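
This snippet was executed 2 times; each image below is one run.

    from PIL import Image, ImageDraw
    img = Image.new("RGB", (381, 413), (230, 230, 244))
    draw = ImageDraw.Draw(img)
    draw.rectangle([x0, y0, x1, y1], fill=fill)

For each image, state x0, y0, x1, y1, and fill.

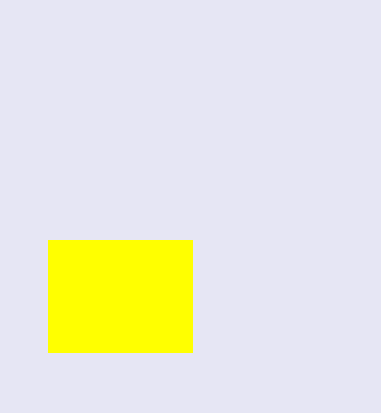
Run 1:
x0 = 48, y0 = 240, x1 = 192, y1 = 352, fill = 'yellow'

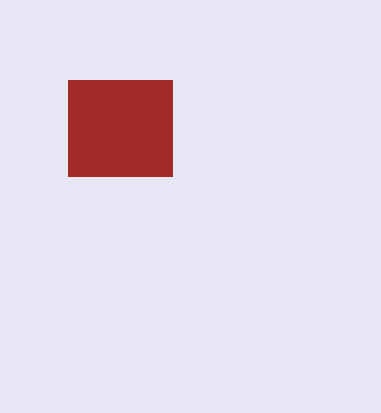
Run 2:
x0 = 68; y0 = 80; x1 = 172; y1 = 176; fill = 'brown'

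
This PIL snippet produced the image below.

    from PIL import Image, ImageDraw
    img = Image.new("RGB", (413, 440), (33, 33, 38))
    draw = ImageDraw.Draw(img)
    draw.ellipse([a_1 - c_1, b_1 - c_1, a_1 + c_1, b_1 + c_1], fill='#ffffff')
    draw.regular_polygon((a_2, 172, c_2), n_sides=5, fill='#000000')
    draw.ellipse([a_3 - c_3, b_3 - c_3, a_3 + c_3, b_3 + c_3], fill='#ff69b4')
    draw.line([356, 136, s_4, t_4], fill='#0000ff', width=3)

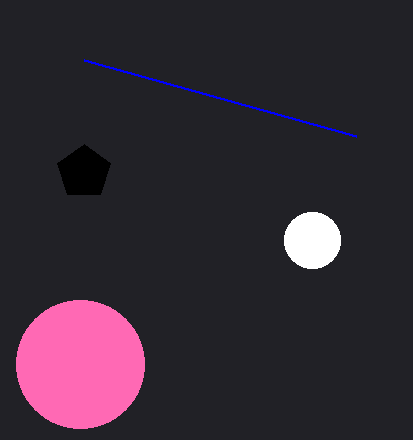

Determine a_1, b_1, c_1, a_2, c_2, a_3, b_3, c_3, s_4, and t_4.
a_1 = 312
b_1 = 240
c_1 = 28
a_2 = 84
c_2 = 28
a_3 = 80
b_3 = 364
c_3 = 64
s_4 = 84
t_4 = 60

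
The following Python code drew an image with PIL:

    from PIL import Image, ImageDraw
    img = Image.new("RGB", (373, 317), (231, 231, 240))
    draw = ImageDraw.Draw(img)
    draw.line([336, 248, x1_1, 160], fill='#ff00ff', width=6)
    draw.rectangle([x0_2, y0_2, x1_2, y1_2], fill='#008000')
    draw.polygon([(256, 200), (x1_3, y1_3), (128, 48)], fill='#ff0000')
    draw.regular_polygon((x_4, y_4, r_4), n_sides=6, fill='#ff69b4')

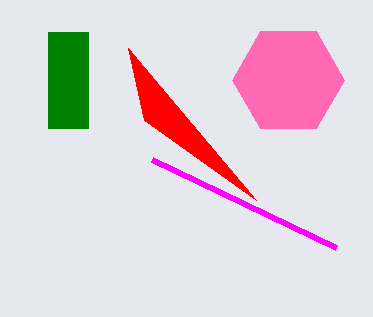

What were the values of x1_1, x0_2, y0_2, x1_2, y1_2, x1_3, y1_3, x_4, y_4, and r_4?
x1_1 = 152; x0_2 = 48; y0_2 = 32; x1_2 = 88; y1_2 = 128; x1_3 = 144; y1_3 = 120; x_4 = 288; y_4 = 80; r_4 = 56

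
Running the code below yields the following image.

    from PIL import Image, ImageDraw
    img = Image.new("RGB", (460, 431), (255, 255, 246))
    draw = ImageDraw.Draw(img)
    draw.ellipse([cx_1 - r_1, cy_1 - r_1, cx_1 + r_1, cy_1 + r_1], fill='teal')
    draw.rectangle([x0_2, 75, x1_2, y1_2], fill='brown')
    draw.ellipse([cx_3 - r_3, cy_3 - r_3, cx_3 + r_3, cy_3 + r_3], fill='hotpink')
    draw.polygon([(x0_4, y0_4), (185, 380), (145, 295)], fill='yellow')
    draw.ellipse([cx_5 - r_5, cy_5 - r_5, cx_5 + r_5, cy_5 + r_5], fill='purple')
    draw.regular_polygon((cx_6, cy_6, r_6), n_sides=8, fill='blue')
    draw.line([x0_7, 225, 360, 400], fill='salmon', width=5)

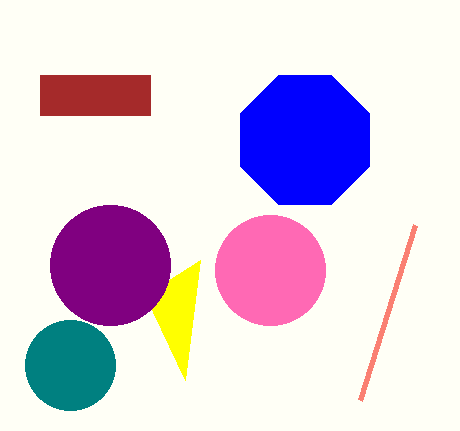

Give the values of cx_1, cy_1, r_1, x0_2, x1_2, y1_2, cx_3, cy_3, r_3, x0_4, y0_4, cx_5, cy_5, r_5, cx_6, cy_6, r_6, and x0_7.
cx_1 = 70, cy_1 = 365, r_1 = 45, x0_2 = 40, x1_2 = 150, y1_2 = 115, cx_3 = 270, cy_3 = 270, r_3 = 55, x0_4 = 200, y0_4 = 260, cx_5 = 110, cy_5 = 265, r_5 = 60, cx_6 = 305, cy_6 = 140, r_6 = 70, x0_7 = 415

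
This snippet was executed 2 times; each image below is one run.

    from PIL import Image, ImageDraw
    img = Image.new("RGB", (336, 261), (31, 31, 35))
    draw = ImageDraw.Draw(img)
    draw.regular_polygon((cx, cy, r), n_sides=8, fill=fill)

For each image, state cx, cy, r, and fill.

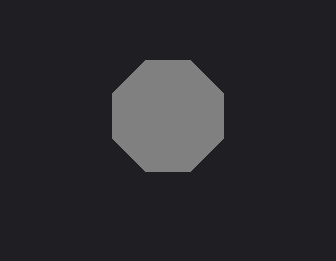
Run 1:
cx = 168, cy = 116, r = 60, fill = 'gray'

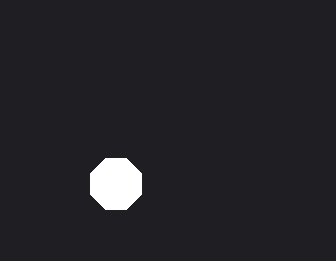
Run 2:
cx = 116
cy = 184
r = 28
fill = 'white'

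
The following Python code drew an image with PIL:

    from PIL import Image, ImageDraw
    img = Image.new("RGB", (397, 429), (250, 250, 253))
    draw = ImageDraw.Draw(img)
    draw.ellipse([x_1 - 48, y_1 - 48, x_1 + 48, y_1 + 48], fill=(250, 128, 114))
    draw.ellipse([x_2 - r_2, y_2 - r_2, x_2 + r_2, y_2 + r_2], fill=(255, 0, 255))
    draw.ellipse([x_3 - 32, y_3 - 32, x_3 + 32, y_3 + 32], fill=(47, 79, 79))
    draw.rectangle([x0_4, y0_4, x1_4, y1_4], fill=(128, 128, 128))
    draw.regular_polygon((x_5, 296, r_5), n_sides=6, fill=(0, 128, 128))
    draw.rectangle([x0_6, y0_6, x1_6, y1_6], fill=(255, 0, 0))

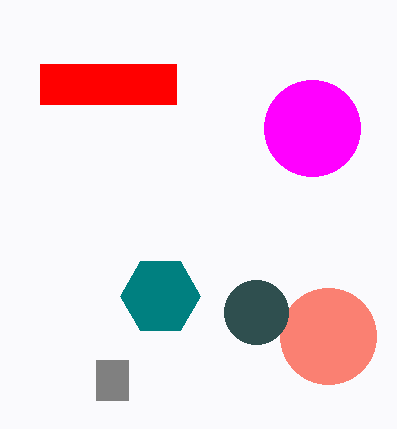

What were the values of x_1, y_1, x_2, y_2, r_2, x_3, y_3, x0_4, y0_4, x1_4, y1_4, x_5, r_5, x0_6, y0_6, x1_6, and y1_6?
x_1 = 328; y_1 = 336; x_2 = 312; y_2 = 128; r_2 = 48; x_3 = 256; y_3 = 312; x0_4 = 96; y0_4 = 360; x1_4 = 128; y1_4 = 400; x_5 = 160; r_5 = 40; x0_6 = 40; y0_6 = 64; x1_6 = 176; y1_6 = 104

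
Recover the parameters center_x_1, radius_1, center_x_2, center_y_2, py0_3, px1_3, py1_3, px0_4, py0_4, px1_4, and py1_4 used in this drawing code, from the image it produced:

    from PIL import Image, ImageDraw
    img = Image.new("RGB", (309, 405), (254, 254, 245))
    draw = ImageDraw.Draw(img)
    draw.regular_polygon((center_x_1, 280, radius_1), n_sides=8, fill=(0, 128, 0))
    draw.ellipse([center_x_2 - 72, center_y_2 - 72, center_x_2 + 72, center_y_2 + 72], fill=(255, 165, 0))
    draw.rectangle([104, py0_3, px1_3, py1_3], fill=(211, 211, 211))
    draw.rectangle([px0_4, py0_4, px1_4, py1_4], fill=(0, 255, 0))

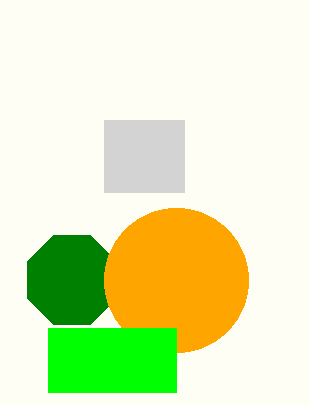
center_x_1 = 72; radius_1 = 48; center_x_2 = 176; center_y_2 = 280; py0_3 = 120; px1_3 = 184; py1_3 = 192; px0_4 = 48; py0_4 = 328; px1_4 = 176; py1_4 = 392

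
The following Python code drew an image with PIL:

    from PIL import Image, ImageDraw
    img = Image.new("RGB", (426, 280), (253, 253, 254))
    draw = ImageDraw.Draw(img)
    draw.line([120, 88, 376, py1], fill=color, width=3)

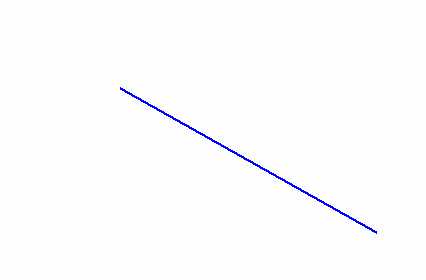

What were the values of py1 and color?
py1 = 232; color = 'blue'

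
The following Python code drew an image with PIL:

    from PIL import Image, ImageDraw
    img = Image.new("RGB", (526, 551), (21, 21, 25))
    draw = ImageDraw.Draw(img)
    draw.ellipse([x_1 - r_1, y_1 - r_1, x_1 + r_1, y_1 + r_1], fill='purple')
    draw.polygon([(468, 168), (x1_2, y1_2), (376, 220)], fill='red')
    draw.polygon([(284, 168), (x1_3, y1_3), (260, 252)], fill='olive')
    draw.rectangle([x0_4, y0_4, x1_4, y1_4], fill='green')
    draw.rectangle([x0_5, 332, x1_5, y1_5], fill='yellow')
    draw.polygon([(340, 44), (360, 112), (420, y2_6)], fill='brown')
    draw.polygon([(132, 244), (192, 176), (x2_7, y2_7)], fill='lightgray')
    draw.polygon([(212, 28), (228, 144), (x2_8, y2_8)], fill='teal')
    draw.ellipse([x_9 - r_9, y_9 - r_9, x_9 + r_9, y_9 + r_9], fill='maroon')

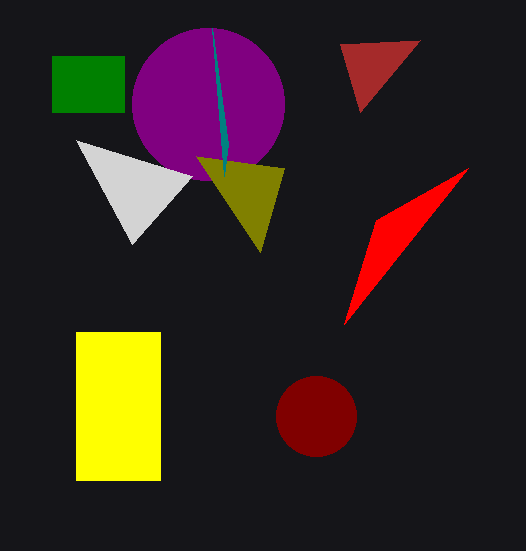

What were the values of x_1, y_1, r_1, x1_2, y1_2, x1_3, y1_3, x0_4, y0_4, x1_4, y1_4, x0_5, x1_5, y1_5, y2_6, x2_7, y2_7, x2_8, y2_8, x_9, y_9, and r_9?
x_1 = 208
y_1 = 104
r_1 = 76
x1_2 = 344
y1_2 = 324
x1_3 = 196
y1_3 = 156
x0_4 = 52
y0_4 = 56
x1_4 = 124
y1_4 = 112
x0_5 = 76
x1_5 = 160
y1_5 = 480
y2_6 = 40
x2_7 = 76
y2_7 = 140
x2_8 = 224
y2_8 = 176
x_9 = 316
y_9 = 416
r_9 = 40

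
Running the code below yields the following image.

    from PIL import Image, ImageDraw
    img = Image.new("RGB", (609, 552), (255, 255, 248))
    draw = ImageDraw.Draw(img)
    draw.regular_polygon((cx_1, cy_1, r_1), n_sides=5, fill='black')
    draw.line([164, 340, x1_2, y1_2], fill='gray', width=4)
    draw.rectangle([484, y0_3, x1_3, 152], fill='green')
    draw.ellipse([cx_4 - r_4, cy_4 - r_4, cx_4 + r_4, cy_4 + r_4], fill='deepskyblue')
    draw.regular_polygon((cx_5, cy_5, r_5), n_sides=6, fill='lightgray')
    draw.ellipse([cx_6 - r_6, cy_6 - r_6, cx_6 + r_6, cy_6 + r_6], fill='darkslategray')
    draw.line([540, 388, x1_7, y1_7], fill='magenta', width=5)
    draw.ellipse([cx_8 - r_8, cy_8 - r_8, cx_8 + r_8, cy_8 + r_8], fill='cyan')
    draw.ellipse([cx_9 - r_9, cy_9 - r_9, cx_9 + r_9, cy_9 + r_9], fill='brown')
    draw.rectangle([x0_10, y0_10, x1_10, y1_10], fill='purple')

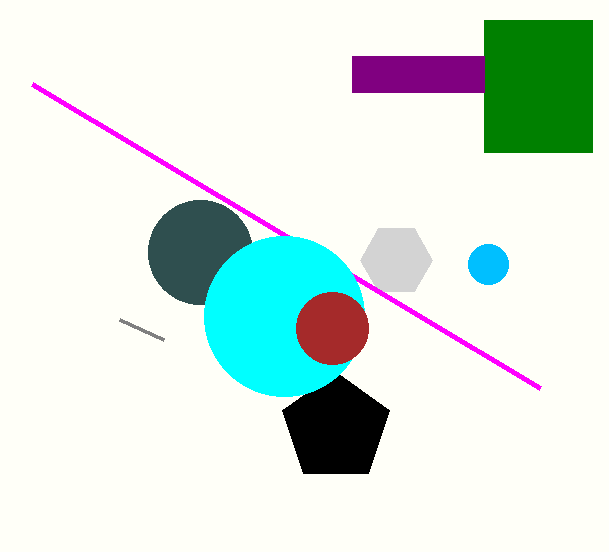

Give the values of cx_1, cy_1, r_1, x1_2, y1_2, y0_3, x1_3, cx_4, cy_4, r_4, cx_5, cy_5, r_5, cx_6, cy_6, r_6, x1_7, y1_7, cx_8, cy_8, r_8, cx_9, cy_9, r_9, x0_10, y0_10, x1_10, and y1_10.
cx_1 = 336
cy_1 = 428
r_1 = 56
x1_2 = 120
y1_2 = 320
y0_3 = 20
x1_3 = 592
cx_4 = 488
cy_4 = 264
r_4 = 20
cx_5 = 396
cy_5 = 260
r_5 = 36
cx_6 = 200
cy_6 = 252
r_6 = 52
x1_7 = 32
y1_7 = 84
cx_8 = 284
cy_8 = 316
r_8 = 80
cx_9 = 332
cy_9 = 328
r_9 = 36
x0_10 = 352
y0_10 = 56
x1_10 = 484
y1_10 = 92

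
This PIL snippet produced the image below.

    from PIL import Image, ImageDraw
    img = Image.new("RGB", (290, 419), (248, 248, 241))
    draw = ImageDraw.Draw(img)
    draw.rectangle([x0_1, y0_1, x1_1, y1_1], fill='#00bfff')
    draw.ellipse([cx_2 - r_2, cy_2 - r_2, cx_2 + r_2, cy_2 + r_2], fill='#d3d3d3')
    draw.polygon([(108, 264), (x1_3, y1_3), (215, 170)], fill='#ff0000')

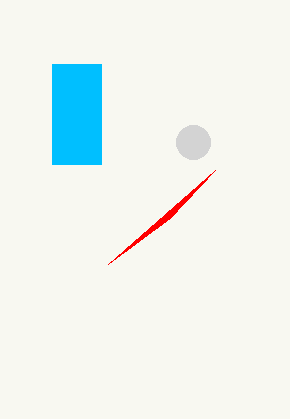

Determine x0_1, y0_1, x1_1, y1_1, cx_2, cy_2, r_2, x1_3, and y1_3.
x0_1 = 52, y0_1 = 64, x1_1 = 101, y1_1 = 164, cx_2 = 193, cy_2 = 142, r_2 = 17, x1_3 = 170, y1_3 = 218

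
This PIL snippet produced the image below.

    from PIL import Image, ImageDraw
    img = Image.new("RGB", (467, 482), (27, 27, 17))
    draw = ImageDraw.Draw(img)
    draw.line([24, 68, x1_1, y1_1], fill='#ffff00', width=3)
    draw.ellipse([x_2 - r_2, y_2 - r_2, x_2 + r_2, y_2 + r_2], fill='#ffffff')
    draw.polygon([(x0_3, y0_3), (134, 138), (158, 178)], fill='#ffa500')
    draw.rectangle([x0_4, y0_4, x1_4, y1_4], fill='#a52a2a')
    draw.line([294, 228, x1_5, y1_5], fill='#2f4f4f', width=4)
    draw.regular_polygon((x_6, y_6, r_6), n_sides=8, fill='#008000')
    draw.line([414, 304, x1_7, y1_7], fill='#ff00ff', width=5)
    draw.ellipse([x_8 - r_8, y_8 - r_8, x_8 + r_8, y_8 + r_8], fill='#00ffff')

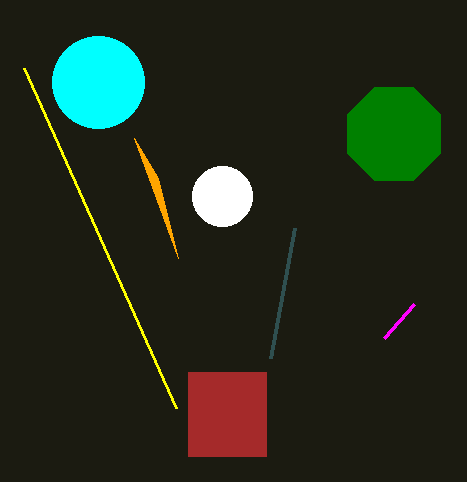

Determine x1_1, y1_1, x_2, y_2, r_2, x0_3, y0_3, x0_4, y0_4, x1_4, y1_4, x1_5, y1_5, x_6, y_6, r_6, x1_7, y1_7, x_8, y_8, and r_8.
x1_1 = 176; y1_1 = 408; x_2 = 222; y_2 = 196; r_2 = 30; x0_3 = 178; y0_3 = 258; x0_4 = 188; y0_4 = 372; x1_4 = 266; y1_4 = 456; x1_5 = 270; y1_5 = 358; x_6 = 394; y_6 = 134; r_6 = 50; x1_7 = 384; y1_7 = 338; x_8 = 98; y_8 = 82; r_8 = 46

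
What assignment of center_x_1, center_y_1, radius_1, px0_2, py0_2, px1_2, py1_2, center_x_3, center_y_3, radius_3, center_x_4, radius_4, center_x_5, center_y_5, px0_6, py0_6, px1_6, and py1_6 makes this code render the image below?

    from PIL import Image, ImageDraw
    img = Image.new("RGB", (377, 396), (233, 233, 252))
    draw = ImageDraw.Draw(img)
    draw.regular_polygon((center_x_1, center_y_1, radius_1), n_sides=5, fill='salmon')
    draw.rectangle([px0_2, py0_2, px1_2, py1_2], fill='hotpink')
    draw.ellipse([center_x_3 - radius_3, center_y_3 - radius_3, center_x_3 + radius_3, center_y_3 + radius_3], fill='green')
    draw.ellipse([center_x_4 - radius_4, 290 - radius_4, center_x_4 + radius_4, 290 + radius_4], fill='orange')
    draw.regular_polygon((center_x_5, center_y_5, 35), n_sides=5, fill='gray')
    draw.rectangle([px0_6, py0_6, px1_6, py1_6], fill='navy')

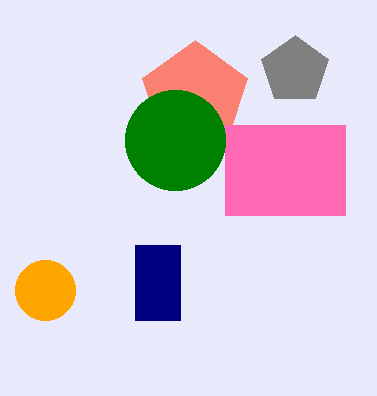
center_x_1 = 195, center_y_1 = 95, radius_1 = 55, px0_2 = 225, py0_2 = 125, px1_2 = 345, py1_2 = 215, center_x_3 = 175, center_y_3 = 140, radius_3 = 50, center_x_4 = 45, radius_4 = 30, center_x_5 = 295, center_y_5 = 70, px0_6 = 135, py0_6 = 245, px1_6 = 180, py1_6 = 320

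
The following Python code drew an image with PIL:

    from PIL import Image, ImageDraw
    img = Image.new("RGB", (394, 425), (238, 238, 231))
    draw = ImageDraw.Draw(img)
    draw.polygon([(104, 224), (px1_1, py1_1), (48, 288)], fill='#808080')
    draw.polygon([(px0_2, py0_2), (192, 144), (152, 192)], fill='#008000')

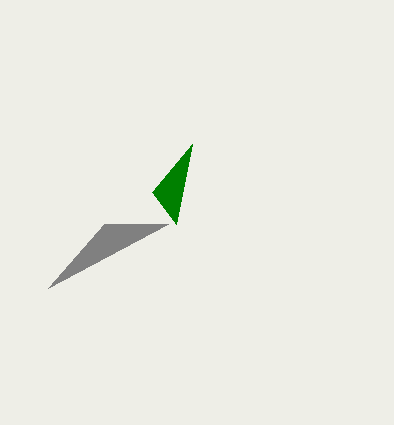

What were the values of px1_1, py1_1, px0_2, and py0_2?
px1_1 = 168; py1_1 = 224; px0_2 = 176; py0_2 = 224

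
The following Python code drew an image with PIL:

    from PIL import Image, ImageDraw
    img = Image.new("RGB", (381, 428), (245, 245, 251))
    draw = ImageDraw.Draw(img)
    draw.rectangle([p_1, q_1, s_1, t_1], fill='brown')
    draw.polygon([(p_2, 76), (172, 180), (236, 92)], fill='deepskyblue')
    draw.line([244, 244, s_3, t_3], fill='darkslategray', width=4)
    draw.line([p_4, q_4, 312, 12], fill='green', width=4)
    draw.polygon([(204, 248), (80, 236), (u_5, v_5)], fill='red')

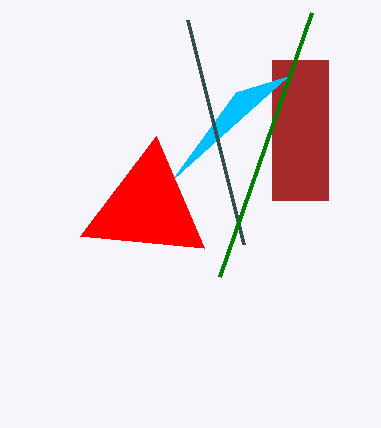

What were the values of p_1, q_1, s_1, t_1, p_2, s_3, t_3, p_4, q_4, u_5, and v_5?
p_1 = 272
q_1 = 60
s_1 = 328
t_1 = 200
p_2 = 288
s_3 = 188
t_3 = 20
p_4 = 220
q_4 = 276
u_5 = 156
v_5 = 136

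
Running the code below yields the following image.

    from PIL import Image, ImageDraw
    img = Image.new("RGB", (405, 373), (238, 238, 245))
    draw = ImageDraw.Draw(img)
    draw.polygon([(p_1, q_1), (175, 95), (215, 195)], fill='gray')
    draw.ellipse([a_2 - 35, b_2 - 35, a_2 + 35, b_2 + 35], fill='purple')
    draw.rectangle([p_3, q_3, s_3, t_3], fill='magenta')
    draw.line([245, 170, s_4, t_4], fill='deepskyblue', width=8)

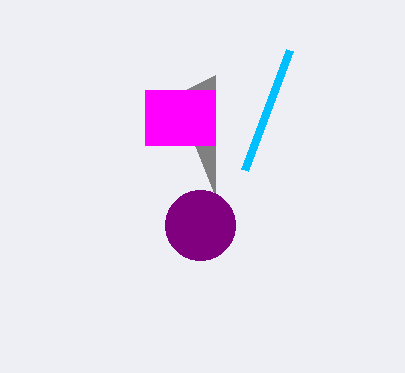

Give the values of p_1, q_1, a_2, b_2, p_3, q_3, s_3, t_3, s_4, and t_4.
p_1 = 215; q_1 = 75; a_2 = 200; b_2 = 225; p_3 = 145; q_3 = 90; s_3 = 215; t_3 = 145; s_4 = 290; t_4 = 50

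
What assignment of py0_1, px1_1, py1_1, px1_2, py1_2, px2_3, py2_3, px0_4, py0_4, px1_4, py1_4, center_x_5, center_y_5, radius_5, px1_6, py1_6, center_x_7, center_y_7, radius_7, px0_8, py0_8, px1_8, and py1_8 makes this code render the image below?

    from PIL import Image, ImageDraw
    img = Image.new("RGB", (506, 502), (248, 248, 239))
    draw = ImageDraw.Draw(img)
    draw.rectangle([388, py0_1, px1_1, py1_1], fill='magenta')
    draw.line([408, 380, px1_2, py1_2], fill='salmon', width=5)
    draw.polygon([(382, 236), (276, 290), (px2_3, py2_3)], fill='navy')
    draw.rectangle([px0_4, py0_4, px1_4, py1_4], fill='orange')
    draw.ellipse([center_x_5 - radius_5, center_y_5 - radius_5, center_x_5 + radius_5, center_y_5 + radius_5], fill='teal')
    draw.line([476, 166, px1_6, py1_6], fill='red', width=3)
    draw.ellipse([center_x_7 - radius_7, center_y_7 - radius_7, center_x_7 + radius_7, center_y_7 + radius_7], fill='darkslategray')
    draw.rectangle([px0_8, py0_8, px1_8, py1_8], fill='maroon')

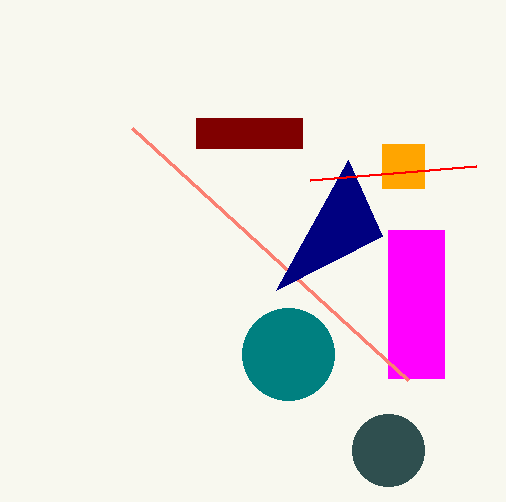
py0_1 = 230; px1_1 = 444; py1_1 = 378; px1_2 = 132; py1_2 = 128; px2_3 = 348; py2_3 = 160; px0_4 = 382; py0_4 = 144; px1_4 = 424; py1_4 = 188; center_x_5 = 288; center_y_5 = 354; radius_5 = 46; px1_6 = 310; py1_6 = 180; center_x_7 = 388; center_y_7 = 450; radius_7 = 36; px0_8 = 196; py0_8 = 118; px1_8 = 302; py1_8 = 148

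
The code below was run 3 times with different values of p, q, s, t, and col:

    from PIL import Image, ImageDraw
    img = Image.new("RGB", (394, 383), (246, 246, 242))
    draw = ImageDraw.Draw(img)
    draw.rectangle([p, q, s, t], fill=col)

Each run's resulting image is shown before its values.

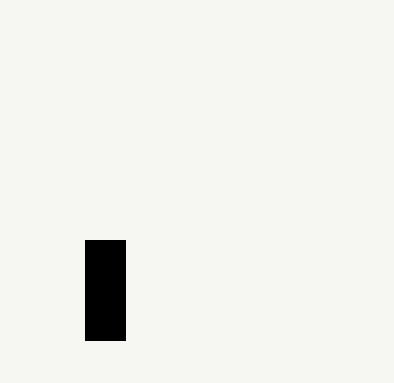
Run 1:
p = 85
q = 240
s = 125
t = 340
col = 'black'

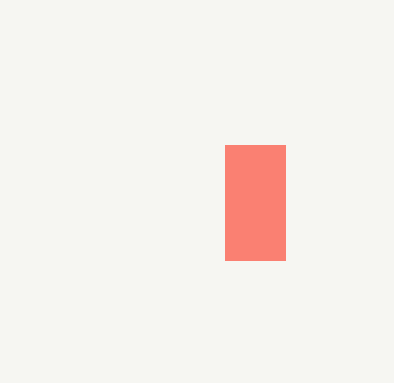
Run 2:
p = 225, q = 145, s = 285, t = 260, col = 'salmon'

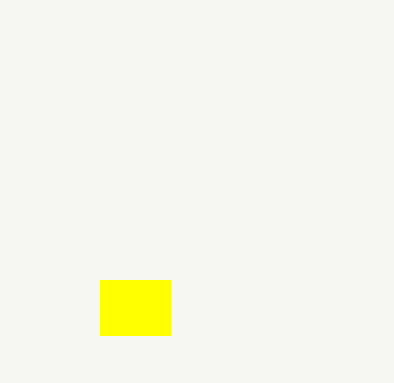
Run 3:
p = 100
q = 280
s = 170
t = 335
col = 'yellow'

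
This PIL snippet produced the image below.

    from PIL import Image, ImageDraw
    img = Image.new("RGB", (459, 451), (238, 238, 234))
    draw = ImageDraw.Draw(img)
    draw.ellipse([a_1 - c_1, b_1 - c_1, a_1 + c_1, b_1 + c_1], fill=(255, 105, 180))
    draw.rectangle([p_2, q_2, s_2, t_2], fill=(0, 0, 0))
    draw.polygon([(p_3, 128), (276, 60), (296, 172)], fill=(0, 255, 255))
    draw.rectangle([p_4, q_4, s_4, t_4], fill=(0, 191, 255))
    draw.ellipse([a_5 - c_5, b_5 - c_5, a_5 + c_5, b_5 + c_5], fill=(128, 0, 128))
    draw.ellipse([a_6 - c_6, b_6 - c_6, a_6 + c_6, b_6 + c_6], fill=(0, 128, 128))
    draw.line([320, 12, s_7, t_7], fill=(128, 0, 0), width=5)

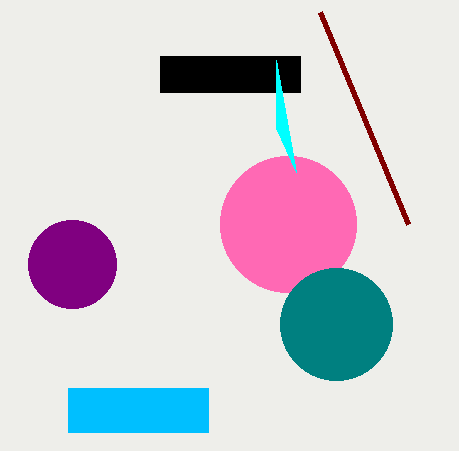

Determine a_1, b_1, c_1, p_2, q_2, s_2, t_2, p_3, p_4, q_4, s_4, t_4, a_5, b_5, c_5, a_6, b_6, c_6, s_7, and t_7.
a_1 = 288, b_1 = 224, c_1 = 68, p_2 = 160, q_2 = 56, s_2 = 300, t_2 = 92, p_3 = 276, p_4 = 68, q_4 = 388, s_4 = 208, t_4 = 432, a_5 = 72, b_5 = 264, c_5 = 44, a_6 = 336, b_6 = 324, c_6 = 56, s_7 = 408, t_7 = 224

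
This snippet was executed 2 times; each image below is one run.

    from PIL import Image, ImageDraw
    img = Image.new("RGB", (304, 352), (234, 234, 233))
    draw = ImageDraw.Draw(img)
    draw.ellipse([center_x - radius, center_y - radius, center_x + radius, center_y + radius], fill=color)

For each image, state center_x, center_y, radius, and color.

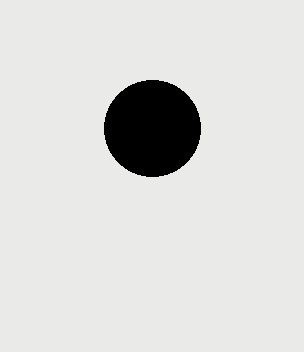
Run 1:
center_x = 152; center_y = 128; radius = 48; color = 'black'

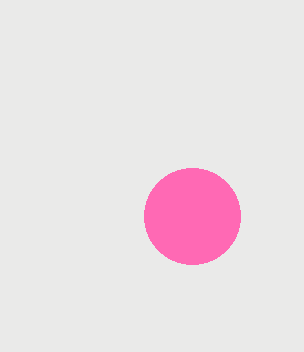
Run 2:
center_x = 192, center_y = 216, radius = 48, color = 'hotpink'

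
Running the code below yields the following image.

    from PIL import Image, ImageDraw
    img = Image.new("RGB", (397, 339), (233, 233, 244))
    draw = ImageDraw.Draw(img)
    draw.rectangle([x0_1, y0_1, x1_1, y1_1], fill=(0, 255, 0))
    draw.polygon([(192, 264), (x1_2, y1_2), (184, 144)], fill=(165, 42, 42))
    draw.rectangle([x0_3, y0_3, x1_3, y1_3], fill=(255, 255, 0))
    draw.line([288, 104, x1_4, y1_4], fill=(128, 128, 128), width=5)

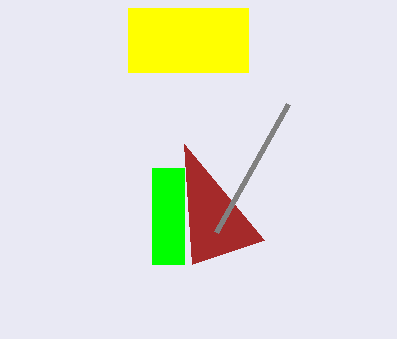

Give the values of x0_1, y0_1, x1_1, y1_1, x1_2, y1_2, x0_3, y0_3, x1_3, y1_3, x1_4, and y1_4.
x0_1 = 152; y0_1 = 168; x1_1 = 184; y1_1 = 264; x1_2 = 264; y1_2 = 240; x0_3 = 128; y0_3 = 8; x1_3 = 248; y1_3 = 72; x1_4 = 216; y1_4 = 232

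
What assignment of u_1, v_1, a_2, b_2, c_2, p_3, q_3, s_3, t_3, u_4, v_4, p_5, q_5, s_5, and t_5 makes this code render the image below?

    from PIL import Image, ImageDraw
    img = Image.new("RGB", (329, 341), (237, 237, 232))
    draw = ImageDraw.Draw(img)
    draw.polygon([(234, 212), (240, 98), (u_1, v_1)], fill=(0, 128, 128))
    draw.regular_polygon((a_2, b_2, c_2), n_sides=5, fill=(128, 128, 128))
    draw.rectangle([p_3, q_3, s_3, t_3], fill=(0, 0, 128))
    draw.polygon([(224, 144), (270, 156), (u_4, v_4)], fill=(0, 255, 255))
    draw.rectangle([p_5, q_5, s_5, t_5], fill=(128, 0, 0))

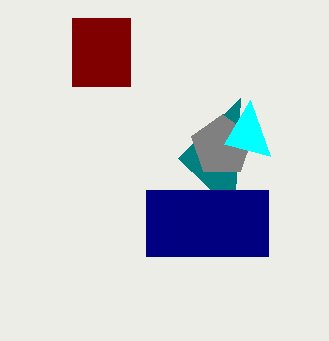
u_1 = 178
v_1 = 158
a_2 = 222
b_2 = 146
c_2 = 32
p_3 = 146
q_3 = 190
s_3 = 268
t_3 = 256
u_4 = 250
v_4 = 100
p_5 = 72
q_5 = 18
s_5 = 130
t_5 = 86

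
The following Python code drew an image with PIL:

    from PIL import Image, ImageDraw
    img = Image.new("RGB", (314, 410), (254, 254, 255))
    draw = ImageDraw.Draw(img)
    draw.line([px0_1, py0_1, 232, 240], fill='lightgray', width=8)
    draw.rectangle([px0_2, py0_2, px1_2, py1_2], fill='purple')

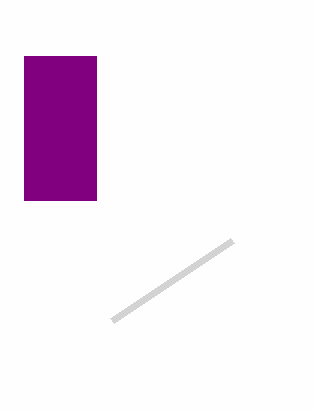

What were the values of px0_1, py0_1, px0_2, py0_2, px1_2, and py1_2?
px0_1 = 112; py0_1 = 320; px0_2 = 24; py0_2 = 56; px1_2 = 96; py1_2 = 200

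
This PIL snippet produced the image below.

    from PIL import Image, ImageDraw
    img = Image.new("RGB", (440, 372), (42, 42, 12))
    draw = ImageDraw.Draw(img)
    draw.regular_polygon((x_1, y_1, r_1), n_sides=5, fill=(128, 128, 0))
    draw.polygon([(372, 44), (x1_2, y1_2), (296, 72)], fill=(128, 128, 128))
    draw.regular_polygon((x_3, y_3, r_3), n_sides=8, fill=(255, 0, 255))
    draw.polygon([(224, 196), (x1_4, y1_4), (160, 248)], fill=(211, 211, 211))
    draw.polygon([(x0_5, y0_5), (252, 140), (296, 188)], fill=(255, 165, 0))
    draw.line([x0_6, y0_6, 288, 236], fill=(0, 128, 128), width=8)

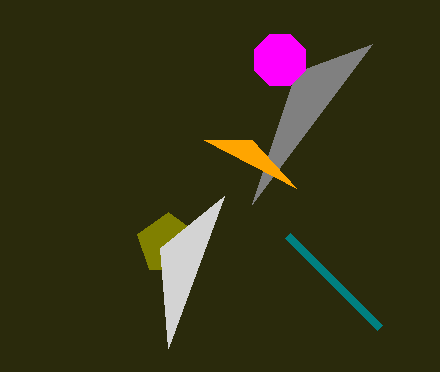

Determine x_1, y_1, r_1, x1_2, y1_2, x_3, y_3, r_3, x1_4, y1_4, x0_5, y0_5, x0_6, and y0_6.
x_1 = 168
y_1 = 244
r_1 = 32
x1_2 = 252
y1_2 = 204
x_3 = 280
y_3 = 60
r_3 = 28
x1_4 = 168
y1_4 = 348
x0_5 = 204
y0_5 = 140
x0_6 = 380
y0_6 = 328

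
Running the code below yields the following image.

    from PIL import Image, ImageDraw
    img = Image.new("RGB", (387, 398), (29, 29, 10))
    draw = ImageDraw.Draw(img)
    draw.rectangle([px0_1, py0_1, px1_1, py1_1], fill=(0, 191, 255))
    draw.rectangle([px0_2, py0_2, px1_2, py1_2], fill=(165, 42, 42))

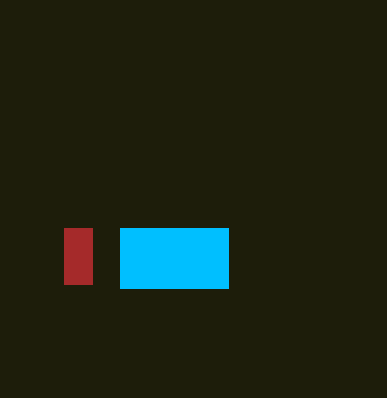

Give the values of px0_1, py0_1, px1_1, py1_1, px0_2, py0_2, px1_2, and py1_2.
px0_1 = 120; py0_1 = 228; px1_1 = 228; py1_1 = 288; px0_2 = 64; py0_2 = 228; px1_2 = 92; py1_2 = 284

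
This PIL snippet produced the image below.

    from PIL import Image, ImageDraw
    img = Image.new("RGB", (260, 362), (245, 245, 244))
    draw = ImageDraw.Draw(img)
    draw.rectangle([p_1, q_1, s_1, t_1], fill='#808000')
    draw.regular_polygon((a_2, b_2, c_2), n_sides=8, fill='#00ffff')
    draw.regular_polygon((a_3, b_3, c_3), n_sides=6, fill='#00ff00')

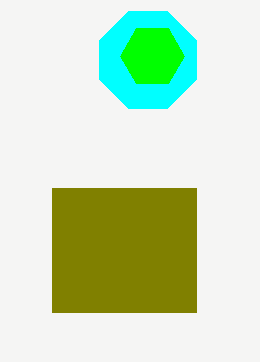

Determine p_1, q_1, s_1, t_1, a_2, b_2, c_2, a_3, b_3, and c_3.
p_1 = 52, q_1 = 188, s_1 = 196, t_1 = 312, a_2 = 148, b_2 = 60, c_2 = 52, a_3 = 152, b_3 = 56, c_3 = 32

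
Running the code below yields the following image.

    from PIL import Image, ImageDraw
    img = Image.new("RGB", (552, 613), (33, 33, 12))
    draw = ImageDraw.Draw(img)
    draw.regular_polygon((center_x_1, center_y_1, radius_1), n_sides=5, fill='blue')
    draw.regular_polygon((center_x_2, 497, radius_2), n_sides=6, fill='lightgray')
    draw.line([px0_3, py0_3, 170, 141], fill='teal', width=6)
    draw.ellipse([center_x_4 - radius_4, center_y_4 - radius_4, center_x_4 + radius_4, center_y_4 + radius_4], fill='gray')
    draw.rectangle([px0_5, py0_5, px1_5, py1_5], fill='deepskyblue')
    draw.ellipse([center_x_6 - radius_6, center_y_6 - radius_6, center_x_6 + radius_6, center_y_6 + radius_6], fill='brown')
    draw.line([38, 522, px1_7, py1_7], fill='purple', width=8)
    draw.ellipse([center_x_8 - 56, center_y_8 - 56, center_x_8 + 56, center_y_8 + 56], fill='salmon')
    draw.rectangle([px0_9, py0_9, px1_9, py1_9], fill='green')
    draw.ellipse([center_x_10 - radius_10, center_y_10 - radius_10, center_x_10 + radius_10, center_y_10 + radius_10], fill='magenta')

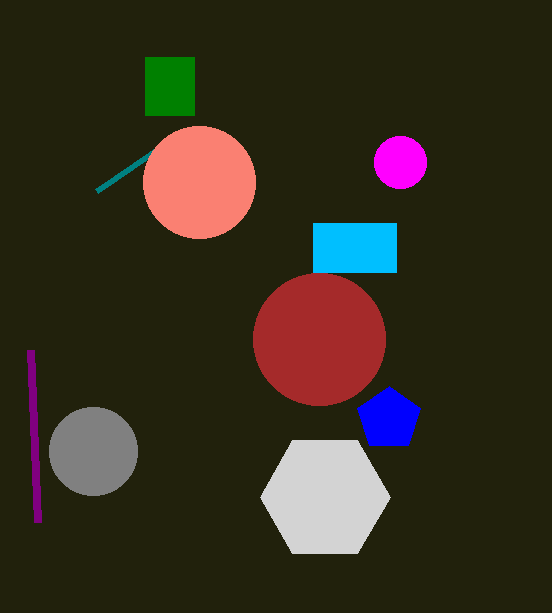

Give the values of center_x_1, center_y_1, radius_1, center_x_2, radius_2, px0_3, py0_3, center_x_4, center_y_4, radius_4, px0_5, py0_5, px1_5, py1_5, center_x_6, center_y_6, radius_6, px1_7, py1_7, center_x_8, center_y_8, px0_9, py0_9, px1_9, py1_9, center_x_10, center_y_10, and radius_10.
center_x_1 = 389, center_y_1 = 419, radius_1 = 33, center_x_2 = 325, radius_2 = 65, px0_3 = 97, py0_3 = 191, center_x_4 = 93, center_y_4 = 451, radius_4 = 44, px0_5 = 313, py0_5 = 223, px1_5 = 396, py1_5 = 272, center_x_6 = 319, center_y_6 = 339, radius_6 = 66, px1_7 = 31, py1_7 = 350, center_x_8 = 199, center_y_8 = 182, px0_9 = 145, py0_9 = 57, px1_9 = 194, py1_9 = 115, center_x_10 = 400, center_y_10 = 162, radius_10 = 26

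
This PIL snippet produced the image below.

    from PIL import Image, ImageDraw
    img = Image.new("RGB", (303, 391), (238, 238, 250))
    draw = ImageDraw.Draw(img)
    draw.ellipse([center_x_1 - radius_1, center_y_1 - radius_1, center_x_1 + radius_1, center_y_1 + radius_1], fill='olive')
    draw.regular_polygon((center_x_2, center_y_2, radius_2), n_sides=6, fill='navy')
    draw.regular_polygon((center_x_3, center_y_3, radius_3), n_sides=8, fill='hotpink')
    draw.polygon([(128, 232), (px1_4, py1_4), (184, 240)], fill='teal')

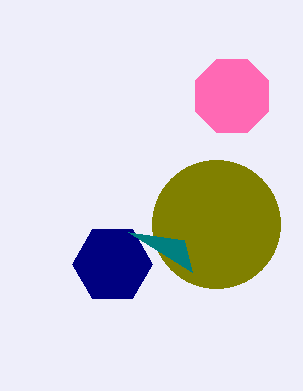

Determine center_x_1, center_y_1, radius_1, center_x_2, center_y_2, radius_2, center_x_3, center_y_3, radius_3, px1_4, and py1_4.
center_x_1 = 216
center_y_1 = 224
radius_1 = 64
center_x_2 = 112
center_y_2 = 264
radius_2 = 40
center_x_3 = 232
center_y_3 = 96
radius_3 = 40
px1_4 = 192
py1_4 = 272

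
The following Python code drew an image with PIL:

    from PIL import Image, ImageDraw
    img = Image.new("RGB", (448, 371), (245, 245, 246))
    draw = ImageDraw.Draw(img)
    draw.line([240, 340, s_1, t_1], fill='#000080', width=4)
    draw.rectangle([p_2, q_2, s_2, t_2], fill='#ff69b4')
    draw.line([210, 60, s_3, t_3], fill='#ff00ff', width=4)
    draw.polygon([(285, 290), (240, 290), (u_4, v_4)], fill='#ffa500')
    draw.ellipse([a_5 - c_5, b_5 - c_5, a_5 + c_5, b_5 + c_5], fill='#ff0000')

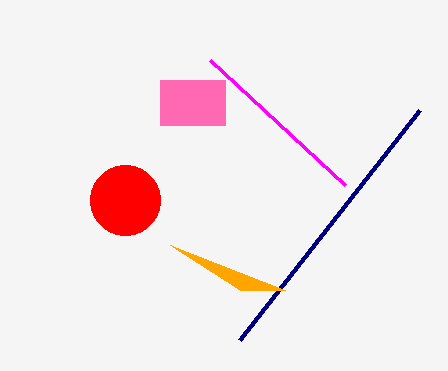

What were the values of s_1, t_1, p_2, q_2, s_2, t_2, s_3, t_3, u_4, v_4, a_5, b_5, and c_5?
s_1 = 420
t_1 = 110
p_2 = 160
q_2 = 80
s_2 = 225
t_2 = 125
s_3 = 345
t_3 = 185
u_4 = 170
v_4 = 245
a_5 = 125
b_5 = 200
c_5 = 35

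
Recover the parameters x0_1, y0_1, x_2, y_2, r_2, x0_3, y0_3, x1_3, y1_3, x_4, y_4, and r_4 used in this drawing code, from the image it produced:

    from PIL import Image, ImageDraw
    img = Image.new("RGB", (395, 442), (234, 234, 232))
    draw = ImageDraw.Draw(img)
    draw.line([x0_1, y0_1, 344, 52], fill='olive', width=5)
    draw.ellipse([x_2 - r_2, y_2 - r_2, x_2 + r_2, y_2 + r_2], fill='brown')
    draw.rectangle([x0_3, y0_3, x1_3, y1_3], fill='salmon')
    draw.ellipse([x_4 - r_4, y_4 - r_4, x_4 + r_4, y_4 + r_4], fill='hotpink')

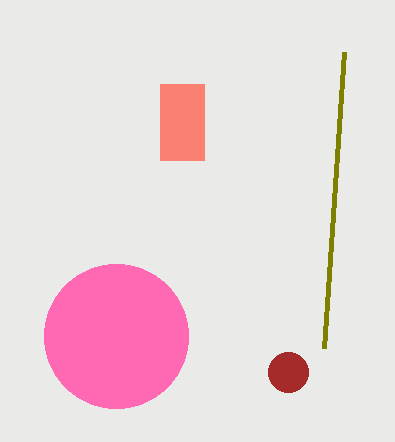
x0_1 = 324; y0_1 = 348; x_2 = 288; y_2 = 372; r_2 = 20; x0_3 = 160; y0_3 = 84; x1_3 = 204; y1_3 = 160; x_4 = 116; y_4 = 336; r_4 = 72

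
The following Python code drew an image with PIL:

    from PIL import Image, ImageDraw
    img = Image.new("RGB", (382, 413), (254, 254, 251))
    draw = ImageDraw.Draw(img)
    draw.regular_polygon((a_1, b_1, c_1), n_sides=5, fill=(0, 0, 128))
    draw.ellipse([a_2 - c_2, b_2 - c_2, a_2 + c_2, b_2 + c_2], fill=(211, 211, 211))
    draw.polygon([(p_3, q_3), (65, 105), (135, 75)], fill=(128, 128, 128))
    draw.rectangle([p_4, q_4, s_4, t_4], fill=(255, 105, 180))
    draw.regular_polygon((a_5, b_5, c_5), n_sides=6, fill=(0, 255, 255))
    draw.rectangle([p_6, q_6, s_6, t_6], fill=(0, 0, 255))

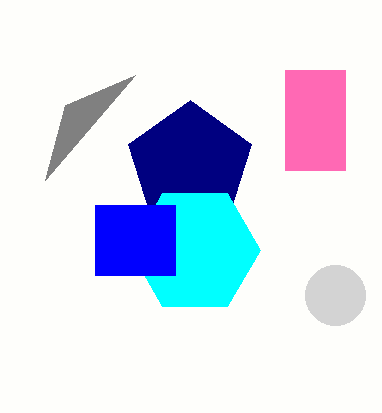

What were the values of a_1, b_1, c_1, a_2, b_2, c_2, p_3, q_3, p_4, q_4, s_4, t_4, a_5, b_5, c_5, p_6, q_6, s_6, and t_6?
a_1 = 190, b_1 = 165, c_1 = 65, a_2 = 335, b_2 = 295, c_2 = 30, p_3 = 45, q_3 = 180, p_4 = 285, q_4 = 70, s_4 = 345, t_4 = 170, a_5 = 195, b_5 = 250, c_5 = 65, p_6 = 95, q_6 = 205, s_6 = 175, t_6 = 275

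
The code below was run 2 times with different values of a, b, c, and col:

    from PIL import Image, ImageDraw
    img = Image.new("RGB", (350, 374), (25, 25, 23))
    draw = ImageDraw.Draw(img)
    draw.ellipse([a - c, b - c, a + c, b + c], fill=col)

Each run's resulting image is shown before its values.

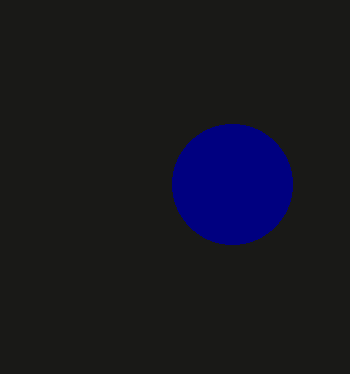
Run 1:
a = 232
b = 184
c = 60
col = 'navy'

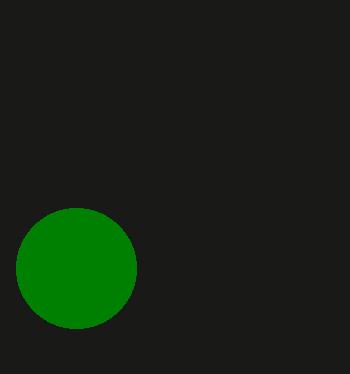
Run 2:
a = 76
b = 268
c = 60
col = 'green'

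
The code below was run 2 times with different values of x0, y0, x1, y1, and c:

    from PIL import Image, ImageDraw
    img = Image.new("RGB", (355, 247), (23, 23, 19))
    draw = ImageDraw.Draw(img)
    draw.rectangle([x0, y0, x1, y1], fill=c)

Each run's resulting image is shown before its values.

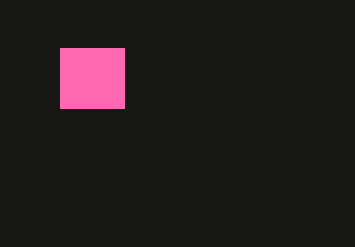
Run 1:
x0 = 60; y0 = 48; x1 = 124; y1 = 108; c = 'hotpink'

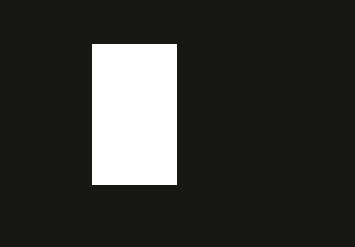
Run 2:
x0 = 92, y0 = 44, x1 = 176, y1 = 184, c = 'white'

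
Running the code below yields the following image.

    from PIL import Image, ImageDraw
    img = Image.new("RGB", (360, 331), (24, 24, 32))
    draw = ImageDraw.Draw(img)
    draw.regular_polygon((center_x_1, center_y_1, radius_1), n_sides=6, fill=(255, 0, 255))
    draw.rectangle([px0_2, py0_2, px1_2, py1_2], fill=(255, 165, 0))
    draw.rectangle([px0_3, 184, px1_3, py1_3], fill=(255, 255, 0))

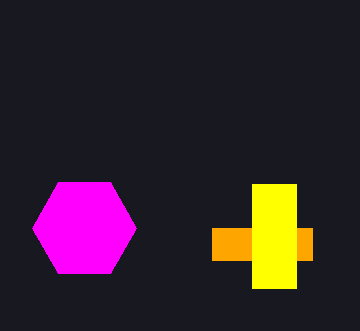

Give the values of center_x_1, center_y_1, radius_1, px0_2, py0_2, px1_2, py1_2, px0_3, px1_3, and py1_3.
center_x_1 = 84, center_y_1 = 228, radius_1 = 52, px0_2 = 212, py0_2 = 228, px1_2 = 312, py1_2 = 260, px0_3 = 252, px1_3 = 296, py1_3 = 288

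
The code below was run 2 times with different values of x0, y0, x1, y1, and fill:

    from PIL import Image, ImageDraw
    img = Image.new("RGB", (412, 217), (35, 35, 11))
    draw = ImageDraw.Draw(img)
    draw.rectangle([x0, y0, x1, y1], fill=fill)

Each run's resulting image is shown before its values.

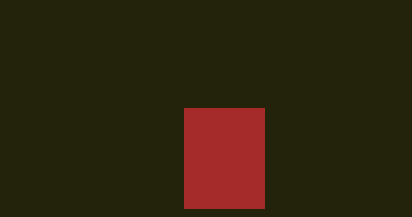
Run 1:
x0 = 184
y0 = 108
x1 = 264
y1 = 208
fill = 'brown'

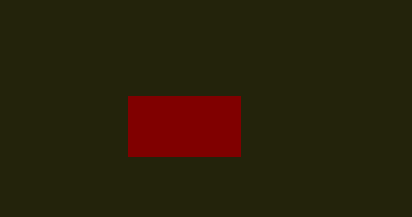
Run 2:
x0 = 128
y0 = 96
x1 = 240
y1 = 156
fill = 'maroon'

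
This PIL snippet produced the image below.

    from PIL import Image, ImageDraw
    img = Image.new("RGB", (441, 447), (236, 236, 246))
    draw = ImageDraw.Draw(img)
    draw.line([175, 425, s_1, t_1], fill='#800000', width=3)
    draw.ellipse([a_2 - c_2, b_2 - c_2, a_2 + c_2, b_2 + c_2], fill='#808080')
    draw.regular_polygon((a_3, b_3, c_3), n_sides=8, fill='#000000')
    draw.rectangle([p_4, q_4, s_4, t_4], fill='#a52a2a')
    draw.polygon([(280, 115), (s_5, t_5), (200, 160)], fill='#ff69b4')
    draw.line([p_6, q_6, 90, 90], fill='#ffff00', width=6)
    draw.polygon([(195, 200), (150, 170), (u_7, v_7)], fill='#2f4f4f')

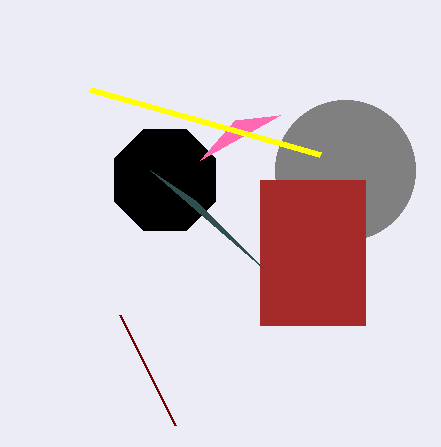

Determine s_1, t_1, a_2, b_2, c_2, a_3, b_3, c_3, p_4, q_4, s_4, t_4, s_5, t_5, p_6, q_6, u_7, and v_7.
s_1 = 120; t_1 = 315; a_2 = 345; b_2 = 170; c_2 = 70; a_3 = 165; b_3 = 180; c_3 = 55; p_4 = 260; q_4 = 180; s_4 = 365; t_4 = 325; s_5 = 235; t_5 = 120; p_6 = 320; q_6 = 155; u_7 = 265; v_7 = 270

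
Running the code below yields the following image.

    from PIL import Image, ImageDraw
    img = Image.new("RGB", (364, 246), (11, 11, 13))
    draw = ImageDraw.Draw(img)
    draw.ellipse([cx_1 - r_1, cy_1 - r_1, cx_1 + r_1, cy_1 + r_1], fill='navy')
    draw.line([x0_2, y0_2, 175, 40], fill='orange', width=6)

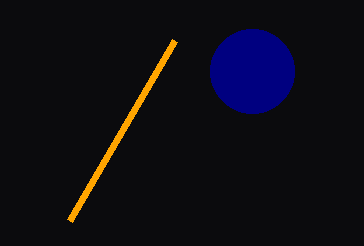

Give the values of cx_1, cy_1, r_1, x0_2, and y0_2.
cx_1 = 252, cy_1 = 71, r_1 = 42, x0_2 = 70, y0_2 = 220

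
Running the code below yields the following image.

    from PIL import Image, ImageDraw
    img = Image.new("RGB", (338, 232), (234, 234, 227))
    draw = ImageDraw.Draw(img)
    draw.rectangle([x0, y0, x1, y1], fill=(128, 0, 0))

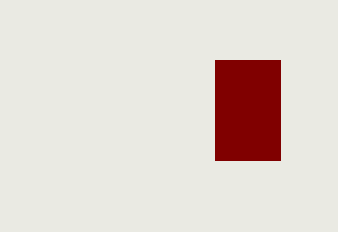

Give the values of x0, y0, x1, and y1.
x0 = 215
y0 = 60
x1 = 280
y1 = 160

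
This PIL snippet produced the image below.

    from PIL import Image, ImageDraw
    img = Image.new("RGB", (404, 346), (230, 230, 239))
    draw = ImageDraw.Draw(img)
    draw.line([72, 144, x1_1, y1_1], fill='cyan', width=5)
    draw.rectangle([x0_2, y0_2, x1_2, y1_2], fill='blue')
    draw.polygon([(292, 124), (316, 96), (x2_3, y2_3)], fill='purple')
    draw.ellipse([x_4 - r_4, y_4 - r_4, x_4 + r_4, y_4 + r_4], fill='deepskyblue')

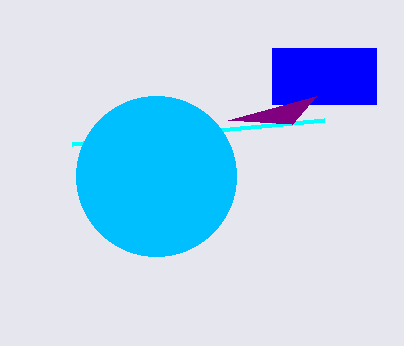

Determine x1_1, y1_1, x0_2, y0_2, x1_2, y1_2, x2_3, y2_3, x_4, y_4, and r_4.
x1_1 = 324; y1_1 = 120; x0_2 = 272; y0_2 = 48; x1_2 = 376; y1_2 = 104; x2_3 = 228; y2_3 = 120; x_4 = 156; y_4 = 176; r_4 = 80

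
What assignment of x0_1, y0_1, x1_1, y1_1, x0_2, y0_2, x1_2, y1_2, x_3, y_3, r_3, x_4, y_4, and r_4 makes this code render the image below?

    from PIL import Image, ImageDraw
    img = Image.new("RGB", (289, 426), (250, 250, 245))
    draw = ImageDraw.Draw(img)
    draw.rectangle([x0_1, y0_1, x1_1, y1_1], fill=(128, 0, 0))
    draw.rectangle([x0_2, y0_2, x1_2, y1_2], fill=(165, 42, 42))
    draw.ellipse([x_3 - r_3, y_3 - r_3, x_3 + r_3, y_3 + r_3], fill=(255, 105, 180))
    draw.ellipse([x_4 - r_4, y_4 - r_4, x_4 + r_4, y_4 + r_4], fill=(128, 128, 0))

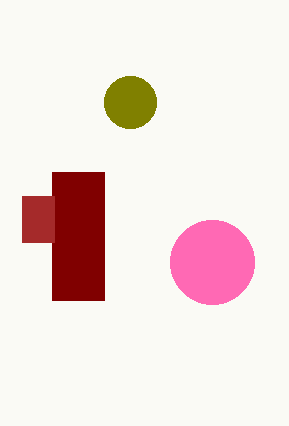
x0_1 = 52
y0_1 = 172
x1_1 = 104
y1_1 = 300
x0_2 = 22
y0_2 = 196
x1_2 = 54
y1_2 = 242
x_3 = 212
y_3 = 262
r_3 = 42
x_4 = 130
y_4 = 102
r_4 = 26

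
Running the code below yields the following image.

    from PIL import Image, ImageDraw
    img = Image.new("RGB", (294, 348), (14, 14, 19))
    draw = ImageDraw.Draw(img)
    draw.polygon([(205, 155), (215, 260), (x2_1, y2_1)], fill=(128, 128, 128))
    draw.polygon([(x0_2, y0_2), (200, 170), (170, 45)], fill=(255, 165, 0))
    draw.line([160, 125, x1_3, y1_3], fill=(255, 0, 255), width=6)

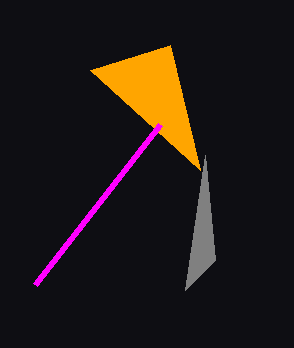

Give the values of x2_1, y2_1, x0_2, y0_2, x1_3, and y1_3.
x2_1 = 185
y2_1 = 290
x0_2 = 90
y0_2 = 70
x1_3 = 35
y1_3 = 285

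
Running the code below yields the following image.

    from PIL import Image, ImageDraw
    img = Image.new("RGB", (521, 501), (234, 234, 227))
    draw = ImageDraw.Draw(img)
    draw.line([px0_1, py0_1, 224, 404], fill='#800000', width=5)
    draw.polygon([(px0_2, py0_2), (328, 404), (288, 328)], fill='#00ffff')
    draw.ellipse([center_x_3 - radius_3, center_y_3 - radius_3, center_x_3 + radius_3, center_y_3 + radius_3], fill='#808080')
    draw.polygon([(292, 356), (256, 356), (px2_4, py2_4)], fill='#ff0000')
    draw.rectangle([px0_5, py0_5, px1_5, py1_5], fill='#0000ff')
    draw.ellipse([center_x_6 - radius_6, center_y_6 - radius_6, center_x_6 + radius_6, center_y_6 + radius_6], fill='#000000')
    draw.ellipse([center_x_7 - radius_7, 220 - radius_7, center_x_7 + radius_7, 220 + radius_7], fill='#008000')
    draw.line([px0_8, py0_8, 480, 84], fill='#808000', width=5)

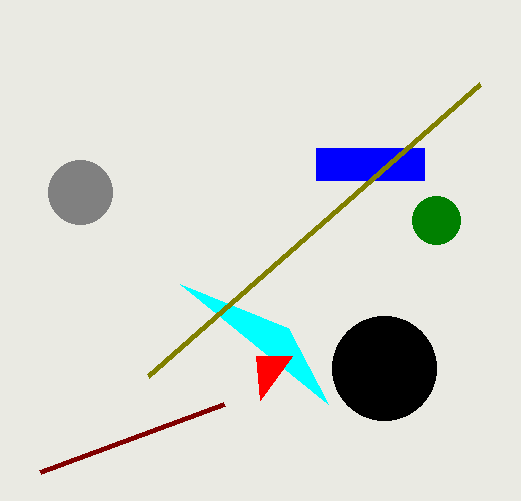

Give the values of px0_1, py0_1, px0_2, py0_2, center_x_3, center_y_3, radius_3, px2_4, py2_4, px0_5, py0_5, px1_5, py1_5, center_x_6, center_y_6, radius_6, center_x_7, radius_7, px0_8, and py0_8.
px0_1 = 40; py0_1 = 472; px0_2 = 180; py0_2 = 284; center_x_3 = 80; center_y_3 = 192; radius_3 = 32; px2_4 = 260; py2_4 = 400; px0_5 = 316; py0_5 = 148; px1_5 = 424; py1_5 = 180; center_x_6 = 384; center_y_6 = 368; radius_6 = 52; center_x_7 = 436; radius_7 = 24; px0_8 = 148; py0_8 = 376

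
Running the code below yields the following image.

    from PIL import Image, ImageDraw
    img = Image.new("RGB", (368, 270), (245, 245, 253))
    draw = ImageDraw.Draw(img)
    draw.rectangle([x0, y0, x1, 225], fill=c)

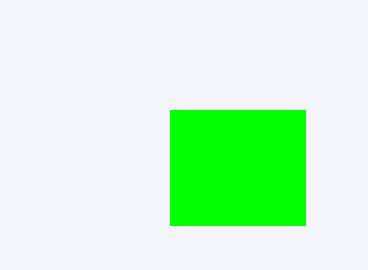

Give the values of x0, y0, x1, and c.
x0 = 170; y0 = 110; x1 = 305; c = 'lime'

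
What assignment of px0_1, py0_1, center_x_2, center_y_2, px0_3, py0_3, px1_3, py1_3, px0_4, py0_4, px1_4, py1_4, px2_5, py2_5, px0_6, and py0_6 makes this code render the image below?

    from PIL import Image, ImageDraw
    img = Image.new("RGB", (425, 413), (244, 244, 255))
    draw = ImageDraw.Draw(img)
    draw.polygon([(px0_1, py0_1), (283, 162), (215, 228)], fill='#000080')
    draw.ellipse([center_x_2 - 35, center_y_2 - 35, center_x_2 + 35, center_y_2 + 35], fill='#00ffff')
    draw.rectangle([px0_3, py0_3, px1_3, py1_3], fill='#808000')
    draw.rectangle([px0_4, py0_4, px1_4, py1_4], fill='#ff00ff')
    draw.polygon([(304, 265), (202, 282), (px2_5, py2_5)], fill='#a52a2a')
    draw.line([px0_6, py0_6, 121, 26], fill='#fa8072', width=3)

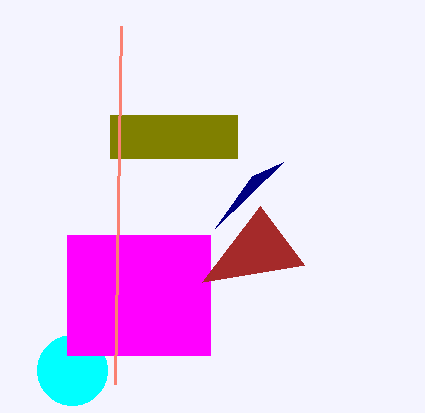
px0_1 = 252, py0_1 = 176, center_x_2 = 72, center_y_2 = 370, px0_3 = 110, py0_3 = 115, px1_3 = 237, py1_3 = 158, px0_4 = 67, py0_4 = 235, px1_4 = 210, py1_4 = 355, px2_5 = 260, py2_5 = 206, px0_6 = 115, py0_6 = 384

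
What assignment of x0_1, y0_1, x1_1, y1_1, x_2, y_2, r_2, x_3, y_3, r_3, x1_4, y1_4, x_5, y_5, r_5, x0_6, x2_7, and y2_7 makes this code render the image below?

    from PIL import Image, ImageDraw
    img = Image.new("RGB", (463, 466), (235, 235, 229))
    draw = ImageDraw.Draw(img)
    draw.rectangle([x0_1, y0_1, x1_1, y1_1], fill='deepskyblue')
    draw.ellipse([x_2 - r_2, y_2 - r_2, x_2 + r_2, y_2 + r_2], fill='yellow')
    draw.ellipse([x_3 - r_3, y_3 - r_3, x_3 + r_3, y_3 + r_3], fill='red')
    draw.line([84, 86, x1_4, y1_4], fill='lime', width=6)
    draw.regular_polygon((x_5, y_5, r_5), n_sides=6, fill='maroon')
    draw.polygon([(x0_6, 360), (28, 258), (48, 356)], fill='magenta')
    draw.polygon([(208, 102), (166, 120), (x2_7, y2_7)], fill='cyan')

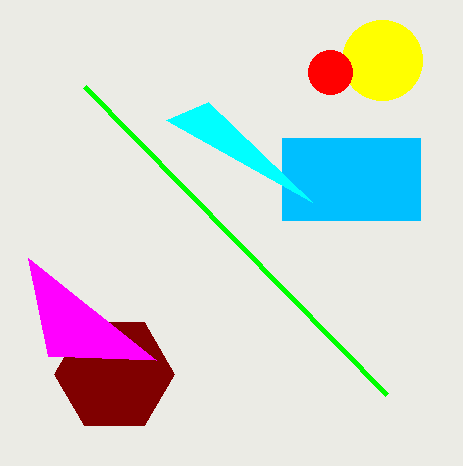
x0_1 = 282
y0_1 = 138
x1_1 = 420
y1_1 = 220
x_2 = 382
y_2 = 60
r_2 = 40
x_3 = 330
y_3 = 72
r_3 = 22
x1_4 = 386
y1_4 = 394
x_5 = 114
y_5 = 374
r_5 = 60
x0_6 = 156
x2_7 = 312
y2_7 = 202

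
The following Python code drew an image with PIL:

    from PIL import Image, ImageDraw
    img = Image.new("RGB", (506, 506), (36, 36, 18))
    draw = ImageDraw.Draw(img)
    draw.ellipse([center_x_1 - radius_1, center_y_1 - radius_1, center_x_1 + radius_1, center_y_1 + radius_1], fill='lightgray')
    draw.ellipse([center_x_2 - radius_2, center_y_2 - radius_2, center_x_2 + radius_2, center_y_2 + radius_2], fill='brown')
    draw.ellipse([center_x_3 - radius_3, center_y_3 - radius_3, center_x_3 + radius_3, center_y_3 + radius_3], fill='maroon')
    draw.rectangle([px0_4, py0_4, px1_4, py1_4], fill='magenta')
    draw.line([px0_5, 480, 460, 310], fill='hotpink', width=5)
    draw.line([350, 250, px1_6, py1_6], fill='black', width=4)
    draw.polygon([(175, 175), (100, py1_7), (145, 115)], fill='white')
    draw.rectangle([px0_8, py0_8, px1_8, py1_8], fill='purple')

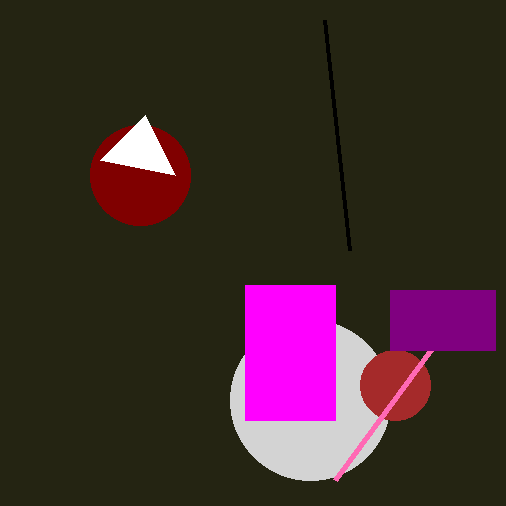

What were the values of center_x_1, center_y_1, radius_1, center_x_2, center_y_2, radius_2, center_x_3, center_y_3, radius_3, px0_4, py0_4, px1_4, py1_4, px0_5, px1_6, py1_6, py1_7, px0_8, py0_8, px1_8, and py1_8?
center_x_1 = 310
center_y_1 = 400
radius_1 = 80
center_x_2 = 395
center_y_2 = 385
radius_2 = 35
center_x_3 = 140
center_y_3 = 175
radius_3 = 50
px0_4 = 245
py0_4 = 285
px1_4 = 335
py1_4 = 420
px0_5 = 335
px1_6 = 325
py1_6 = 20
py1_7 = 160
px0_8 = 390
py0_8 = 290
px1_8 = 495
py1_8 = 350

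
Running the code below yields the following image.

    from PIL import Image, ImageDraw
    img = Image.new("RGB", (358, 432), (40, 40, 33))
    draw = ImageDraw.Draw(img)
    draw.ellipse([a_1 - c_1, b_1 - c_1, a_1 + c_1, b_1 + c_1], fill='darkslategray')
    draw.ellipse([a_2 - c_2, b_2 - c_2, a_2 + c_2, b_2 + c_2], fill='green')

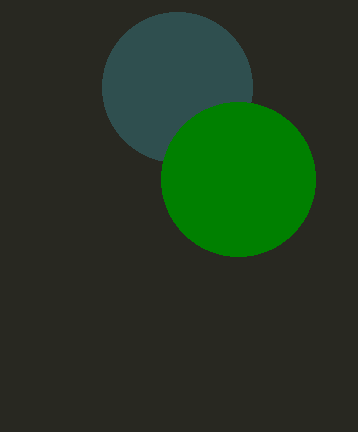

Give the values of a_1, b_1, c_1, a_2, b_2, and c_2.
a_1 = 177; b_1 = 87; c_1 = 75; a_2 = 238; b_2 = 179; c_2 = 77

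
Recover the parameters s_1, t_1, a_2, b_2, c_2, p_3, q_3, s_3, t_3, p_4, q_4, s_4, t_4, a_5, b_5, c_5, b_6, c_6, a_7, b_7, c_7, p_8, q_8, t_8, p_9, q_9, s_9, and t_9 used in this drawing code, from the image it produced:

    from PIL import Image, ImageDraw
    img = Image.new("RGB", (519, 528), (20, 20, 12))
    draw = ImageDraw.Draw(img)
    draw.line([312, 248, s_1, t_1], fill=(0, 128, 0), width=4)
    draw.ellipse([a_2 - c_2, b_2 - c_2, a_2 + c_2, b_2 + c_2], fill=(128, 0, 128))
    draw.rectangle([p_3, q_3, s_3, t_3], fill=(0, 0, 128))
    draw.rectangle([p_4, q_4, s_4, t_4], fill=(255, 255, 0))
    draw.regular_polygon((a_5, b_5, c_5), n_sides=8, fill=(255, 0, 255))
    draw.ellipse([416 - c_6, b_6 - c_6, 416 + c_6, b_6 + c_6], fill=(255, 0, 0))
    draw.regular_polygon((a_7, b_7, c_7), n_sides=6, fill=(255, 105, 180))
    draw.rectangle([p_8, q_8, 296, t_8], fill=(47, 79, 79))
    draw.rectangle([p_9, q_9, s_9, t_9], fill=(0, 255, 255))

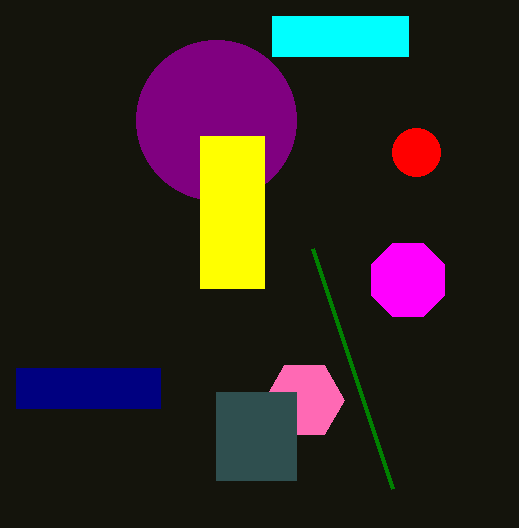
s_1 = 392; t_1 = 488; a_2 = 216; b_2 = 120; c_2 = 80; p_3 = 16; q_3 = 368; s_3 = 160; t_3 = 408; p_4 = 200; q_4 = 136; s_4 = 264; t_4 = 288; a_5 = 408; b_5 = 280; c_5 = 40; b_6 = 152; c_6 = 24; a_7 = 304; b_7 = 400; c_7 = 40; p_8 = 216; q_8 = 392; t_8 = 480; p_9 = 272; q_9 = 16; s_9 = 408; t_9 = 56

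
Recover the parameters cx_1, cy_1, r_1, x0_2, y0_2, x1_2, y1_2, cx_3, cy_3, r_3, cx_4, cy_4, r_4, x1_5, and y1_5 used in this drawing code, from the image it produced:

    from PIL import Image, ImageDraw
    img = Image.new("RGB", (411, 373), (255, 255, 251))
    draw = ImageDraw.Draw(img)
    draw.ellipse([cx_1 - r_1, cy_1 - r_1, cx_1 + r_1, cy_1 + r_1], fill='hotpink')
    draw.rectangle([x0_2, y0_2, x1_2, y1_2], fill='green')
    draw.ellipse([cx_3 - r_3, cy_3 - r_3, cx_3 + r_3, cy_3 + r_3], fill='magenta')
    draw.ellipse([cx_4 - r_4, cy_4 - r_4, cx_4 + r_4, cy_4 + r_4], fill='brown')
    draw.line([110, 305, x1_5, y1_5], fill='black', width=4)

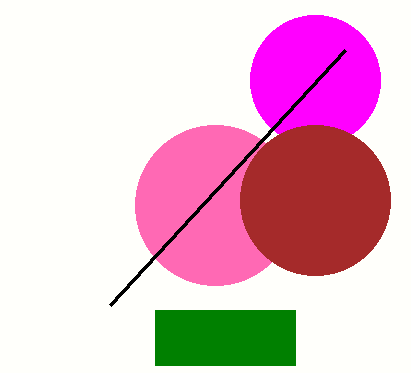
cx_1 = 215, cy_1 = 205, r_1 = 80, x0_2 = 155, y0_2 = 310, x1_2 = 295, y1_2 = 365, cx_3 = 315, cy_3 = 80, r_3 = 65, cx_4 = 315, cy_4 = 200, r_4 = 75, x1_5 = 345, y1_5 = 50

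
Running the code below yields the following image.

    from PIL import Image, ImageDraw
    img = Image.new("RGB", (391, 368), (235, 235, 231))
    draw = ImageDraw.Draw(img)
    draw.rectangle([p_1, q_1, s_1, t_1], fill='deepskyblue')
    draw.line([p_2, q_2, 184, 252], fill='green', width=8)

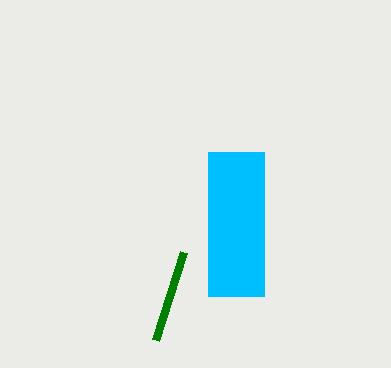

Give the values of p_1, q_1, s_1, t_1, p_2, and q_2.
p_1 = 208, q_1 = 152, s_1 = 264, t_1 = 296, p_2 = 156, q_2 = 340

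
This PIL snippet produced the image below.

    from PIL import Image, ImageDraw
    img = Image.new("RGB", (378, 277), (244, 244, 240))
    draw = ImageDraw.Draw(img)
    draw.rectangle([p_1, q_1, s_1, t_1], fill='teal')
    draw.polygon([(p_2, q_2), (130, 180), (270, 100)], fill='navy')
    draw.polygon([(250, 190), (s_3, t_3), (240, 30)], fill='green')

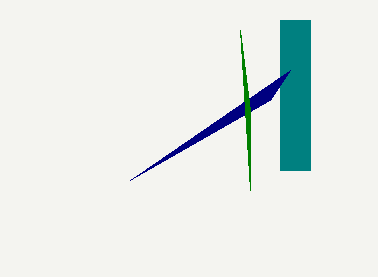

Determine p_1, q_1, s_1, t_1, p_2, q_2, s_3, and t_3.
p_1 = 280; q_1 = 20; s_1 = 310; t_1 = 170; p_2 = 290; q_2 = 70; s_3 = 250; t_3 = 110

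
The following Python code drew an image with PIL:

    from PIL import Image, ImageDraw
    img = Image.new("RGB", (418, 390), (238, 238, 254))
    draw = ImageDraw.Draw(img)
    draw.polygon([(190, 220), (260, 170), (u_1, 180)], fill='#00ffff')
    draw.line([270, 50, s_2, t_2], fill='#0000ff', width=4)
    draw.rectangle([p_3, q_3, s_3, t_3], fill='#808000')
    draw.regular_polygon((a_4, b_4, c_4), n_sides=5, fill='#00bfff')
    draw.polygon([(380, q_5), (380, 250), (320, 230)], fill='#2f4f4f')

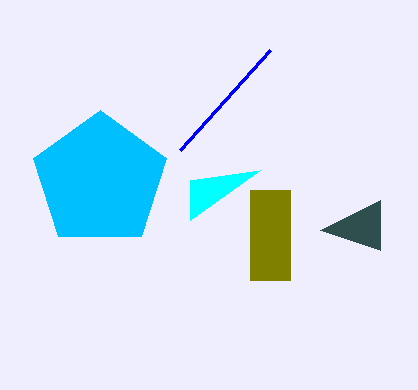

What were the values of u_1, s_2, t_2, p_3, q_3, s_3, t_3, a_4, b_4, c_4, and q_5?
u_1 = 190, s_2 = 180, t_2 = 150, p_3 = 250, q_3 = 190, s_3 = 290, t_3 = 280, a_4 = 100, b_4 = 180, c_4 = 70, q_5 = 200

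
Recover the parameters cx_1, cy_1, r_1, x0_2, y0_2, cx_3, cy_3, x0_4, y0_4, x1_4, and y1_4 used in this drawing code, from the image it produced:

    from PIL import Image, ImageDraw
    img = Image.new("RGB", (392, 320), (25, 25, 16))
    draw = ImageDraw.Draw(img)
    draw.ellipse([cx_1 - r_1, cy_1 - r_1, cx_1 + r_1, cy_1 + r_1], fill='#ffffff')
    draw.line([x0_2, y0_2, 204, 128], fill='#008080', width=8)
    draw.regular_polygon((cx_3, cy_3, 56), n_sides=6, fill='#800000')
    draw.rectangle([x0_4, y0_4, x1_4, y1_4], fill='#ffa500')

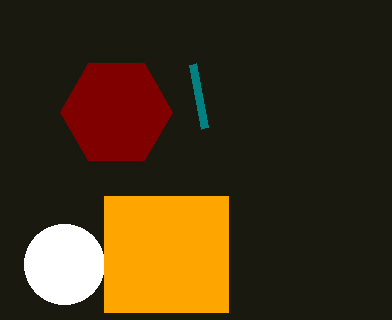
cx_1 = 64, cy_1 = 264, r_1 = 40, x0_2 = 192, y0_2 = 64, cx_3 = 116, cy_3 = 112, x0_4 = 104, y0_4 = 196, x1_4 = 228, y1_4 = 312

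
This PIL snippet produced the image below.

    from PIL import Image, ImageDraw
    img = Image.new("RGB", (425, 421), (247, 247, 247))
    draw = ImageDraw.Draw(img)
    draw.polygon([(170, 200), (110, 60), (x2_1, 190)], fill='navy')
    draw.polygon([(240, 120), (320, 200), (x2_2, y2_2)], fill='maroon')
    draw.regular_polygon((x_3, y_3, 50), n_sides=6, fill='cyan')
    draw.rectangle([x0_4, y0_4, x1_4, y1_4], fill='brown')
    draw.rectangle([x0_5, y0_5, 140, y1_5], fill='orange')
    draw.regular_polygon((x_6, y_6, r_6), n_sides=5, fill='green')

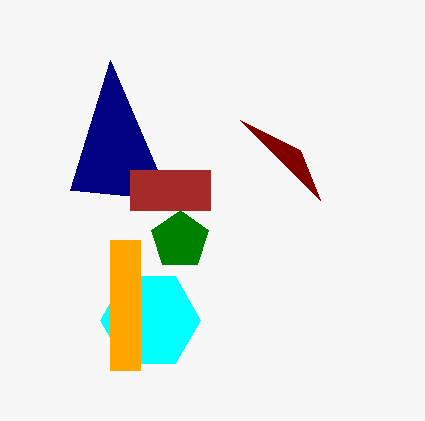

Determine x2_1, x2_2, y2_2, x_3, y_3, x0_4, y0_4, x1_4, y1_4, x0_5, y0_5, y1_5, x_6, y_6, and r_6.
x2_1 = 70; x2_2 = 300; y2_2 = 150; x_3 = 150; y_3 = 320; x0_4 = 130; y0_4 = 170; x1_4 = 210; y1_4 = 210; x0_5 = 110; y0_5 = 240; y1_5 = 370; x_6 = 180; y_6 = 240; r_6 = 30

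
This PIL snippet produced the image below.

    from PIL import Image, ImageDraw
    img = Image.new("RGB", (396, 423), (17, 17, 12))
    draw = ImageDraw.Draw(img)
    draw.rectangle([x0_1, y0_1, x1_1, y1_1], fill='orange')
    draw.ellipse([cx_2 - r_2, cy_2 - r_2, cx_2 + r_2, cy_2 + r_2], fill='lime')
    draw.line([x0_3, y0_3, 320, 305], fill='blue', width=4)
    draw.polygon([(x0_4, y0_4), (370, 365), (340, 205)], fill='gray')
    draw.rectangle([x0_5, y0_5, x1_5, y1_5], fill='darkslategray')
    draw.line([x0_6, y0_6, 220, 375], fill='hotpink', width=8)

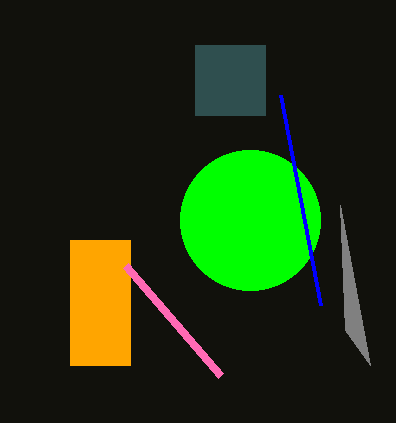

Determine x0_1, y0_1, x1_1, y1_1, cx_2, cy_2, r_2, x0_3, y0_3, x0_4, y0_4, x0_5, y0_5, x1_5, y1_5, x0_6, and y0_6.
x0_1 = 70
y0_1 = 240
x1_1 = 130
y1_1 = 365
cx_2 = 250
cy_2 = 220
r_2 = 70
x0_3 = 280
y0_3 = 95
x0_4 = 345
y0_4 = 330
x0_5 = 195
y0_5 = 45
x1_5 = 265
y1_5 = 115
x0_6 = 125
y0_6 = 265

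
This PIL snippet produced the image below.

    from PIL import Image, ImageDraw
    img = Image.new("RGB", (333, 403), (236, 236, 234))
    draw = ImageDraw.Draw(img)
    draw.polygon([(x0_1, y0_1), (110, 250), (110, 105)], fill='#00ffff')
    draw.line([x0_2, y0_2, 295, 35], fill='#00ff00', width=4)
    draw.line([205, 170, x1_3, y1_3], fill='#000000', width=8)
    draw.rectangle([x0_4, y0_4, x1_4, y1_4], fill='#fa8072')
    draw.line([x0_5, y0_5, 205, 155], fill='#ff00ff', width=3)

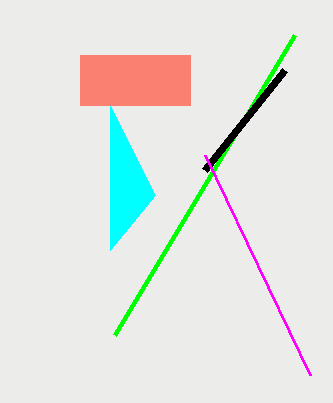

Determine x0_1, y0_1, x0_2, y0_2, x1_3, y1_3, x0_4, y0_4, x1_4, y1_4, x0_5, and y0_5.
x0_1 = 155
y0_1 = 195
x0_2 = 115
y0_2 = 335
x1_3 = 285
y1_3 = 70
x0_4 = 80
y0_4 = 55
x1_4 = 190
y1_4 = 105
x0_5 = 310
y0_5 = 375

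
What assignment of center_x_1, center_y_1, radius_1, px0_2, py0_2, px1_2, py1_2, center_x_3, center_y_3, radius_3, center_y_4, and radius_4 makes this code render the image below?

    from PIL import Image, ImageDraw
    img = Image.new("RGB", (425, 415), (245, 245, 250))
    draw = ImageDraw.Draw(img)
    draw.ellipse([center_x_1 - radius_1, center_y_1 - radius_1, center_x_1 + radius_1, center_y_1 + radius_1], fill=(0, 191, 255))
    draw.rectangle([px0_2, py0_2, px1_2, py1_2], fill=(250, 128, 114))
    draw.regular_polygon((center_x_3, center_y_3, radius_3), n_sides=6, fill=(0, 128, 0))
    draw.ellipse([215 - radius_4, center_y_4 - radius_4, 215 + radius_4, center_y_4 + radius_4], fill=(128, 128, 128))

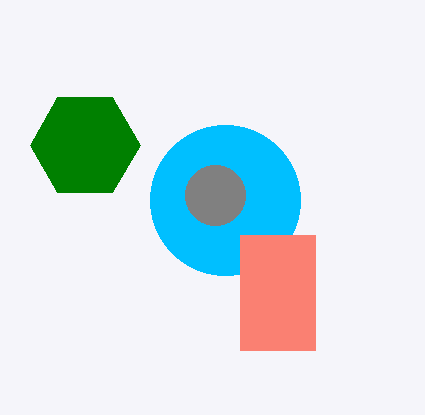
center_x_1 = 225
center_y_1 = 200
radius_1 = 75
px0_2 = 240
py0_2 = 235
px1_2 = 315
py1_2 = 350
center_x_3 = 85
center_y_3 = 145
radius_3 = 55
center_y_4 = 195
radius_4 = 30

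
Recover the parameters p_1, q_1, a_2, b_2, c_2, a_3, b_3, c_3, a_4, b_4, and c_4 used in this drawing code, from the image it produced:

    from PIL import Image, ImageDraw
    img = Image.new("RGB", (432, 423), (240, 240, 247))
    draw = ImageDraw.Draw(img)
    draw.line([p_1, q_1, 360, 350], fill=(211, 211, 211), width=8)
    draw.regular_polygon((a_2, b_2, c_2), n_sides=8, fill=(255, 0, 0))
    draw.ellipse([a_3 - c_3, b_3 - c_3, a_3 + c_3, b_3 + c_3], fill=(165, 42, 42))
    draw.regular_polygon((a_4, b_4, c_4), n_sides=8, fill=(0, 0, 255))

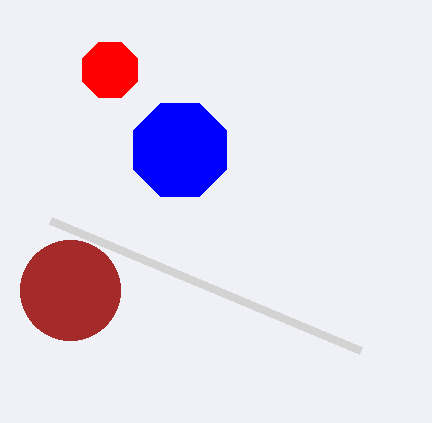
p_1 = 50; q_1 = 220; a_2 = 110; b_2 = 70; c_2 = 30; a_3 = 70; b_3 = 290; c_3 = 50; a_4 = 180; b_4 = 150; c_4 = 50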